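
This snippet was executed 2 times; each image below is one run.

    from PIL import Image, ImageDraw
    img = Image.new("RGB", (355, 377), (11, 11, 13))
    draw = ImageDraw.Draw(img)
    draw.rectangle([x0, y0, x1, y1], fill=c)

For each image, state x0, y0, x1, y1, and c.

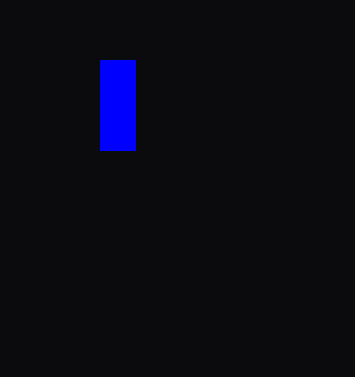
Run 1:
x0 = 100; y0 = 60; x1 = 135; y1 = 150; c = 'blue'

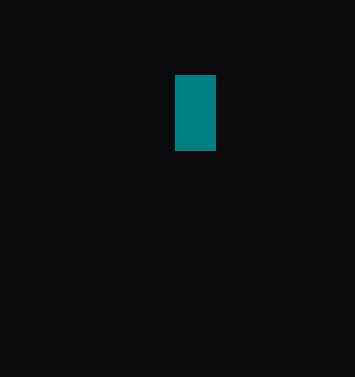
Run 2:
x0 = 175
y0 = 75
x1 = 215
y1 = 150
c = 'teal'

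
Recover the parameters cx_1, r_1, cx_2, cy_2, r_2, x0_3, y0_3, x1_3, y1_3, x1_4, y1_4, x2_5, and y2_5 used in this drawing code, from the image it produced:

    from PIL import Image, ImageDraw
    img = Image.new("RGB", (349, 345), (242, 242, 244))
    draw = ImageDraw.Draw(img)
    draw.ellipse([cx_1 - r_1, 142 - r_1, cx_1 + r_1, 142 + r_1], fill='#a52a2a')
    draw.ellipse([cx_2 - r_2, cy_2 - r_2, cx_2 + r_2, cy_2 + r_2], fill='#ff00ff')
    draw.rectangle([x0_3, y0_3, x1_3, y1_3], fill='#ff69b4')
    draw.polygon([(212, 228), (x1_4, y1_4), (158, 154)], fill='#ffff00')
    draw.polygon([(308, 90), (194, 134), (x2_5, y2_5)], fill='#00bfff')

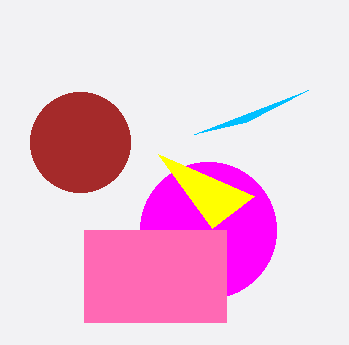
cx_1 = 80; r_1 = 50; cx_2 = 208; cy_2 = 230; r_2 = 68; x0_3 = 84; y0_3 = 230; x1_3 = 226; y1_3 = 322; x1_4 = 254; y1_4 = 196; x2_5 = 246; y2_5 = 122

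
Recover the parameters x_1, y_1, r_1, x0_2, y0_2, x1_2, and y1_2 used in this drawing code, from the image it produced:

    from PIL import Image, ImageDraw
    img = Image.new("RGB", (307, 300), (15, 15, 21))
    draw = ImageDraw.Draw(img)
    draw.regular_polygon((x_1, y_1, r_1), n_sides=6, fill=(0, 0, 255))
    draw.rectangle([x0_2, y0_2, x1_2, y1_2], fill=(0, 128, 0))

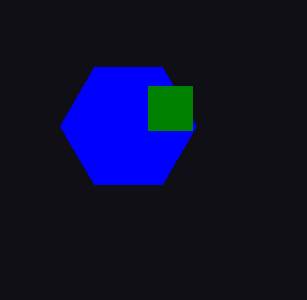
x_1 = 128, y_1 = 126, r_1 = 68, x0_2 = 148, y0_2 = 86, x1_2 = 192, y1_2 = 130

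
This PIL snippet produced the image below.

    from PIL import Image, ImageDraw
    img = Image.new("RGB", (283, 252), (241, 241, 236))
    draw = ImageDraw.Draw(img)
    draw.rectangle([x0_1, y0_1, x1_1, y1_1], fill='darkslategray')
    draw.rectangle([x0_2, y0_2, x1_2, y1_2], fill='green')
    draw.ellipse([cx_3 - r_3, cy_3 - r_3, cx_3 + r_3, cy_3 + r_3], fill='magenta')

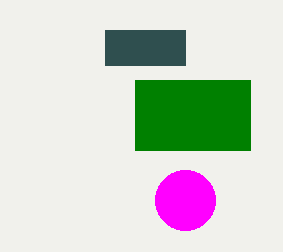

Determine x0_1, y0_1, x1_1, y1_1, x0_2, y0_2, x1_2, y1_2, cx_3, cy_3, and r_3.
x0_1 = 105
y0_1 = 30
x1_1 = 185
y1_1 = 65
x0_2 = 135
y0_2 = 80
x1_2 = 250
y1_2 = 150
cx_3 = 185
cy_3 = 200
r_3 = 30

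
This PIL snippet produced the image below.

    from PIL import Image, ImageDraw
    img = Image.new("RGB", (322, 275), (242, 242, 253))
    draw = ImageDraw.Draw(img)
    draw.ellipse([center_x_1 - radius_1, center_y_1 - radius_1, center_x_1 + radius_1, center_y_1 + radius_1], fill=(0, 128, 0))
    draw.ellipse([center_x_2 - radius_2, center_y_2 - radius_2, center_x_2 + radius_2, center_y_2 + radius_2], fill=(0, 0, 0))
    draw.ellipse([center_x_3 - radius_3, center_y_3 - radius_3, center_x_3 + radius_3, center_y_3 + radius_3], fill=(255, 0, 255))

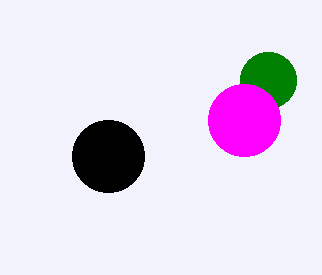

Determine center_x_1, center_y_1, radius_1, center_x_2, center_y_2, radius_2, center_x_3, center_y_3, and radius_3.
center_x_1 = 268
center_y_1 = 80
radius_1 = 28
center_x_2 = 108
center_y_2 = 156
radius_2 = 36
center_x_3 = 244
center_y_3 = 120
radius_3 = 36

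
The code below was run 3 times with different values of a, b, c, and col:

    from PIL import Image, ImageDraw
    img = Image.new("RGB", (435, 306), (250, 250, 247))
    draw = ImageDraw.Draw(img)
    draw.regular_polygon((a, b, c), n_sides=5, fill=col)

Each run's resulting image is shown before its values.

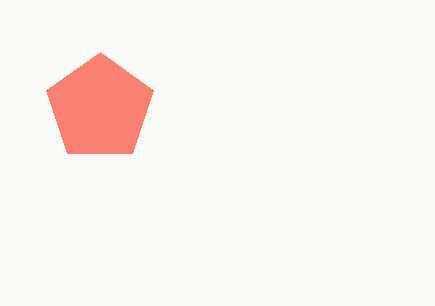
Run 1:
a = 100, b = 108, c = 56, col = 'salmon'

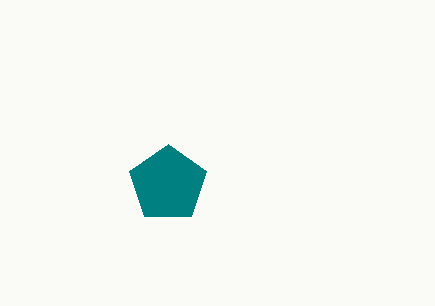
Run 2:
a = 168; b = 184; c = 40; col = 'teal'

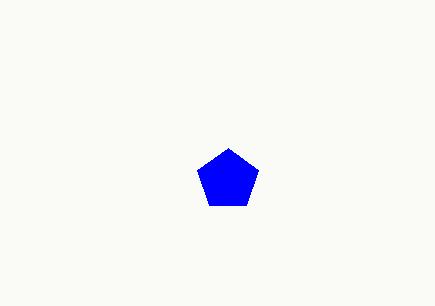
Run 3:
a = 228; b = 180; c = 32; col = 'blue'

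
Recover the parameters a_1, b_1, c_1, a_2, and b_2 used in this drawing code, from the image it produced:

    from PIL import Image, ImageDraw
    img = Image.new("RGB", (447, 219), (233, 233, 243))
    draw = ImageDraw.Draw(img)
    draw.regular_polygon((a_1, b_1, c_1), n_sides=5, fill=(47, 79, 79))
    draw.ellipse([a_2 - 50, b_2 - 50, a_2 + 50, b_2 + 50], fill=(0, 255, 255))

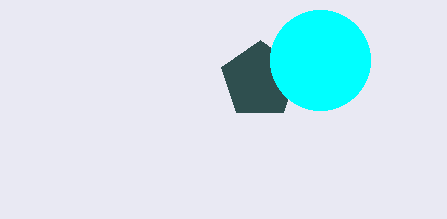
a_1 = 260; b_1 = 80; c_1 = 40; a_2 = 320; b_2 = 60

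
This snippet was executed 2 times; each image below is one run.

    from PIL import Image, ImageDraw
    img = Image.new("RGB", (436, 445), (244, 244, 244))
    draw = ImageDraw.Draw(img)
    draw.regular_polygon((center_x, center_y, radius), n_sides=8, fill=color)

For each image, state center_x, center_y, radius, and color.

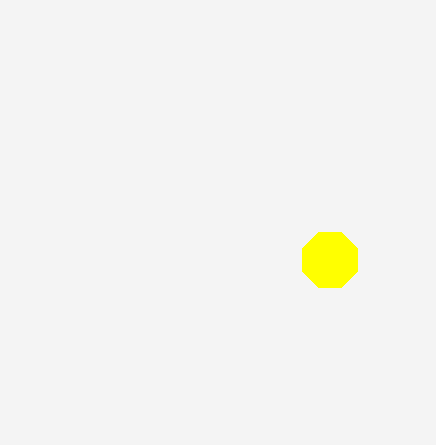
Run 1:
center_x = 330
center_y = 260
radius = 30
color = 'yellow'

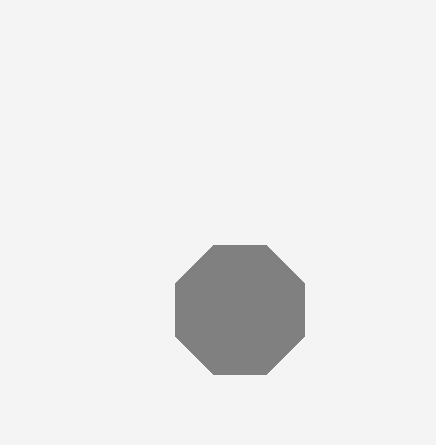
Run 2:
center_x = 240
center_y = 310
radius = 70
color = 'gray'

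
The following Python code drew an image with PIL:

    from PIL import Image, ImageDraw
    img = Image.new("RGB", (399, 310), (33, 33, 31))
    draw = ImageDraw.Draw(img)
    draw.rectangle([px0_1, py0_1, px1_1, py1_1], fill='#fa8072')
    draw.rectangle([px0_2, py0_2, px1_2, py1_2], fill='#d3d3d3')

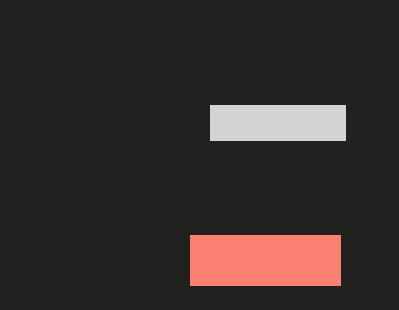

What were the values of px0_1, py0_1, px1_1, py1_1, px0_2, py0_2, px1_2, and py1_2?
px0_1 = 190, py0_1 = 235, px1_1 = 340, py1_1 = 285, px0_2 = 210, py0_2 = 105, px1_2 = 345, py1_2 = 140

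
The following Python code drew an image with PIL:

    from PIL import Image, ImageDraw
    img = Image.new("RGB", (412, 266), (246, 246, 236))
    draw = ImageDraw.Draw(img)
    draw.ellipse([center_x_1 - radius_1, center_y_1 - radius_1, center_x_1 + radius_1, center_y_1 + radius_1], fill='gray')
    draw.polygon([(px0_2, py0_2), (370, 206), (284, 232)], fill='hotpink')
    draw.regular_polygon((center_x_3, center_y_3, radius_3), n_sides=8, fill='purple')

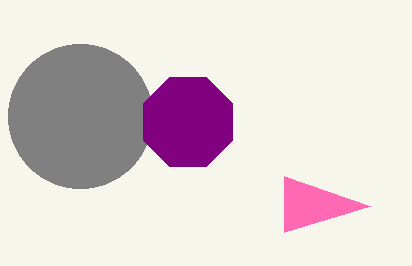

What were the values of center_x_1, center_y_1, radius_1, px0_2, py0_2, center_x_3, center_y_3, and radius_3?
center_x_1 = 80
center_y_1 = 116
radius_1 = 72
px0_2 = 284
py0_2 = 176
center_x_3 = 188
center_y_3 = 122
radius_3 = 48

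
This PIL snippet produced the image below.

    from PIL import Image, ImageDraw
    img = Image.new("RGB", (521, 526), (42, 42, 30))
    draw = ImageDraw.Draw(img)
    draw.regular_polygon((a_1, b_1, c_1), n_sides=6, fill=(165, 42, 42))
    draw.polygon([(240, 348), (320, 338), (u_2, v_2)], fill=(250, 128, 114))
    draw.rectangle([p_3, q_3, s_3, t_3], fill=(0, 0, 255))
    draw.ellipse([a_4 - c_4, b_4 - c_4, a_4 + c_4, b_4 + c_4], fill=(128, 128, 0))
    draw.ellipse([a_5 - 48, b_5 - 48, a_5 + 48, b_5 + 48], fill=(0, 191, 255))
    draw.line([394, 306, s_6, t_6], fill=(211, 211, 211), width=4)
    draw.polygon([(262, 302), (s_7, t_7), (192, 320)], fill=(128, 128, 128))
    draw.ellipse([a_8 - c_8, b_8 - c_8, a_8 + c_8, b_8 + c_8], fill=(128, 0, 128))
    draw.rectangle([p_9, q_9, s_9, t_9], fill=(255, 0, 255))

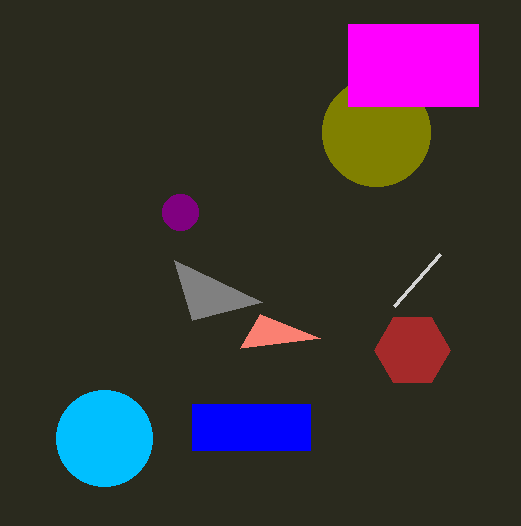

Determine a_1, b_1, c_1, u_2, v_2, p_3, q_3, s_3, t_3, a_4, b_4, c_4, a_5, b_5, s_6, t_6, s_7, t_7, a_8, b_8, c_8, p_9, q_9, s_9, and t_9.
a_1 = 412; b_1 = 350; c_1 = 38; u_2 = 260; v_2 = 314; p_3 = 192; q_3 = 404; s_3 = 310; t_3 = 450; a_4 = 376; b_4 = 132; c_4 = 54; a_5 = 104; b_5 = 438; s_6 = 440; t_6 = 254; s_7 = 174; t_7 = 260; a_8 = 180; b_8 = 212; c_8 = 18; p_9 = 348; q_9 = 24; s_9 = 478; t_9 = 106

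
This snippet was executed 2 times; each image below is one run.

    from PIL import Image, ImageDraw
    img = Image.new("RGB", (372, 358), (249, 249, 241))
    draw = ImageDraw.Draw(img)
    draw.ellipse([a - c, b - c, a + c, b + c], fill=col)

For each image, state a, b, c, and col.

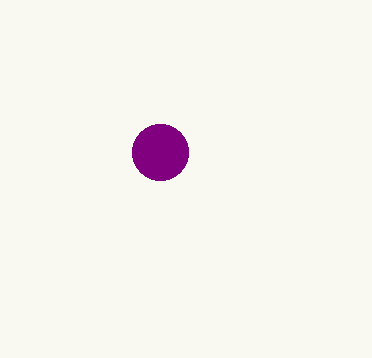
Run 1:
a = 160
b = 152
c = 28
col = 'purple'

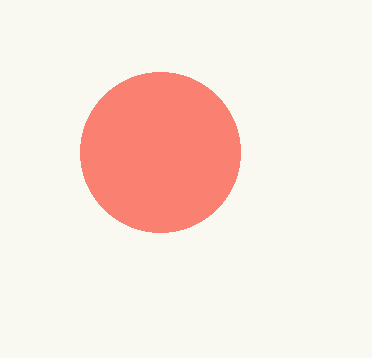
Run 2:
a = 160
b = 152
c = 80
col = 'salmon'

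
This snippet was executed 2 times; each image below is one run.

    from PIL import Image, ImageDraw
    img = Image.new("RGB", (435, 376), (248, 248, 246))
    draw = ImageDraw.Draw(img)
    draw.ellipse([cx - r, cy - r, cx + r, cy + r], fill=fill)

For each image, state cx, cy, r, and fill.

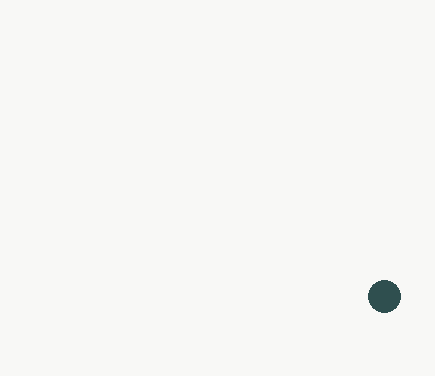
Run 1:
cx = 384; cy = 296; r = 16; fill = 'darkslategray'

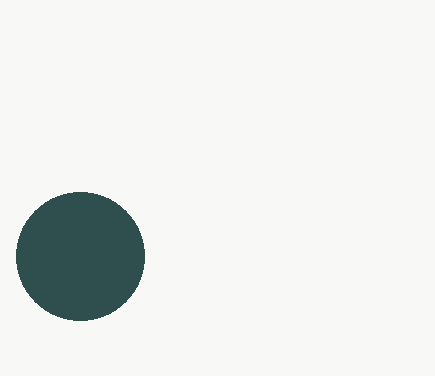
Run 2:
cx = 80, cy = 256, r = 64, fill = 'darkslategray'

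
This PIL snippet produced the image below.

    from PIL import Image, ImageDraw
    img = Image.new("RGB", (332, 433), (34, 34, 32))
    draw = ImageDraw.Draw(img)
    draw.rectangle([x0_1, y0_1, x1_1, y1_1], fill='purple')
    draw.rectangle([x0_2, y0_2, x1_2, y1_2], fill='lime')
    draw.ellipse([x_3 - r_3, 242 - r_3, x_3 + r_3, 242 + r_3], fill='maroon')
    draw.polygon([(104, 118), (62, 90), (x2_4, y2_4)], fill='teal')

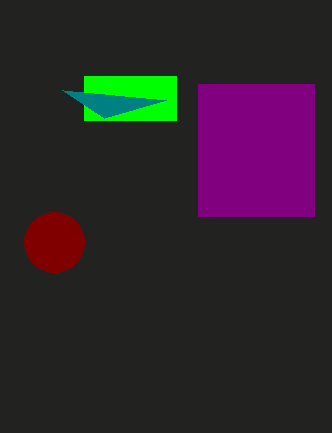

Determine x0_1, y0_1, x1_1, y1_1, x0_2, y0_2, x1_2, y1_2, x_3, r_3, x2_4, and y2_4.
x0_1 = 198
y0_1 = 84
x1_1 = 314
y1_1 = 216
x0_2 = 84
y0_2 = 76
x1_2 = 176
y1_2 = 120
x_3 = 54
r_3 = 30
x2_4 = 166
y2_4 = 100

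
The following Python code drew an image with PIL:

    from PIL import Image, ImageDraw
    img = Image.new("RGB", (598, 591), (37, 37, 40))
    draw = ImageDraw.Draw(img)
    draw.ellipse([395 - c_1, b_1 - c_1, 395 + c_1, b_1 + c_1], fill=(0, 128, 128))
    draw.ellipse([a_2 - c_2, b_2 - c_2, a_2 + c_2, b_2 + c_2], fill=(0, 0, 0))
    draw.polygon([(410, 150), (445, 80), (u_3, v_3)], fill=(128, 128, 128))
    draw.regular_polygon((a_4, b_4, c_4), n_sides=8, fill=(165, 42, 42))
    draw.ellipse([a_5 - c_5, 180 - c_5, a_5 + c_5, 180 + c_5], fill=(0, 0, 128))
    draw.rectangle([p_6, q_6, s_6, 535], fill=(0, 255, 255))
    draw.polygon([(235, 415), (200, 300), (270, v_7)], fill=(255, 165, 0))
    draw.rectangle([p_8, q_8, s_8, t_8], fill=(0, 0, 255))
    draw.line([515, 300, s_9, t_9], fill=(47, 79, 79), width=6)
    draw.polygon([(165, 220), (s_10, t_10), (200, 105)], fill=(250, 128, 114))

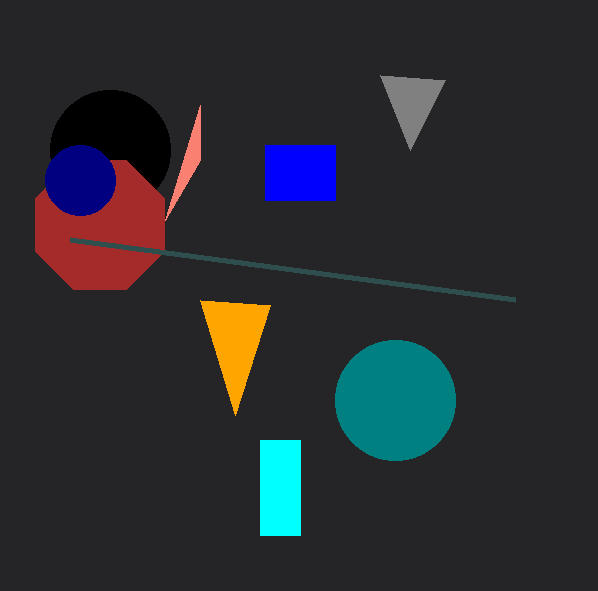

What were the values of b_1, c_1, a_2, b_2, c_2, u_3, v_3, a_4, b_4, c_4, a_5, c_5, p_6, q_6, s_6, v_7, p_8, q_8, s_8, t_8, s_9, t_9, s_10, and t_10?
b_1 = 400, c_1 = 60, a_2 = 110, b_2 = 150, c_2 = 60, u_3 = 380, v_3 = 75, a_4 = 100, b_4 = 225, c_4 = 70, a_5 = 80, c_5 = 35, p_6 = 260, q_6 = 440, s_6 = 300, v_7 = 305, p_8 = 265, q_8 = 145, s_8 = 335, t_8 = 200, s_9 = 70, t_9 = 240, s_10 = 200, t_10 = 160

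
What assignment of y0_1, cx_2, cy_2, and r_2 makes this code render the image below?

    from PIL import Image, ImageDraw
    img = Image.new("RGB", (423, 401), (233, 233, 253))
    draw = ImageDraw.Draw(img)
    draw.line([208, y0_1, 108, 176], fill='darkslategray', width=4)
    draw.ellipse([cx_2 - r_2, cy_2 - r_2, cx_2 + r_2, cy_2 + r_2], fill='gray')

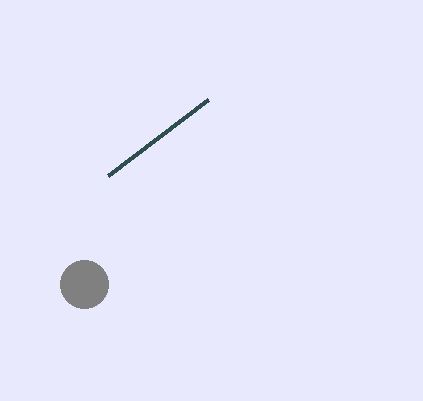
y0_1 = 100; cx_2 = 84; cy_2 = 284; r_2 = 24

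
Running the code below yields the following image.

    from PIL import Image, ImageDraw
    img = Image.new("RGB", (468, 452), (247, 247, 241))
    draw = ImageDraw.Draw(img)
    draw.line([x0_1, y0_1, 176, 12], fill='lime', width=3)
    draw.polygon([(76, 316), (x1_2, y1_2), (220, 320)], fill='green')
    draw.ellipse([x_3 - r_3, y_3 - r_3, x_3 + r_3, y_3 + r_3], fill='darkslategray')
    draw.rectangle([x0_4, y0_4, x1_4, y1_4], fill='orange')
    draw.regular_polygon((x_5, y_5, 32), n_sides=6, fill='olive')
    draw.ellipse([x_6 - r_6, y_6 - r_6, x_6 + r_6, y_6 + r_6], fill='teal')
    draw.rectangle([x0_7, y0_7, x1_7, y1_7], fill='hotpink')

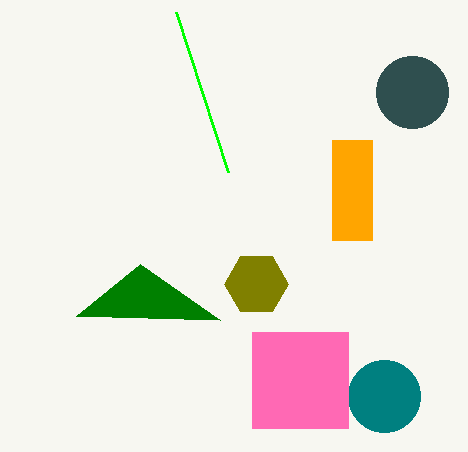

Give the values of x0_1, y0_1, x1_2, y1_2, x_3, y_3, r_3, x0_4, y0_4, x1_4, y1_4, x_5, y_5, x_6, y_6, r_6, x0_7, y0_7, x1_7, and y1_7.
x0_1 = 228; y0_1 = 172; x1_2 = 140; y1_2 = 264; x_3 = 412; y_3 = 92; r_3 = 36; x0_4 = 332; y0_4 = 140; x1_4 = 372; y1_4 = 240; x_5 = 256; y_5 = 284; x_6 = 384; y_6 = 396; r_6 = 36; x0_7 = 252; y0_7 = 332; x1_7 = 348; y1_7 = 428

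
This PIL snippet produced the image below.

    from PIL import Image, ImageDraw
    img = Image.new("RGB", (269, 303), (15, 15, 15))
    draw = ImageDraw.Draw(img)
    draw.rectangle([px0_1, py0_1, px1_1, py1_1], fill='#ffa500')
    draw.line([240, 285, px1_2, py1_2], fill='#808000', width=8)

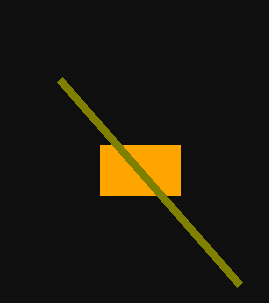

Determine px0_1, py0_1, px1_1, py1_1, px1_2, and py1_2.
px0_1 = 100; py0_1 = 145; px1_1 = 180; py1_1 = 195; px1_2 = 60; py1_2 = 80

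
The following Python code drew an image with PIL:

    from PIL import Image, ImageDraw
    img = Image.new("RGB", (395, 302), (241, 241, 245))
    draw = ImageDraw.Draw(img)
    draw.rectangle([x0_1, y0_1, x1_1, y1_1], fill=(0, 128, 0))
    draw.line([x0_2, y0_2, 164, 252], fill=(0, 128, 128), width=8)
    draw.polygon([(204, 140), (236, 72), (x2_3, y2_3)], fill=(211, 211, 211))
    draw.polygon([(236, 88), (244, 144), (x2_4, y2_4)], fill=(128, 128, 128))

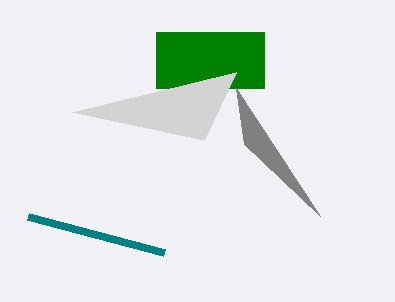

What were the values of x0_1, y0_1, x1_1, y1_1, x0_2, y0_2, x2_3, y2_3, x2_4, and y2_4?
x0_1 = 156; y0_1 = 32; x1_1 = 264; y1_1 = 88; x0_2 = 28; y0_2 = 216; x2_3 = 72; y2_3 = 112; x2_4 = 320; y2_4 = 216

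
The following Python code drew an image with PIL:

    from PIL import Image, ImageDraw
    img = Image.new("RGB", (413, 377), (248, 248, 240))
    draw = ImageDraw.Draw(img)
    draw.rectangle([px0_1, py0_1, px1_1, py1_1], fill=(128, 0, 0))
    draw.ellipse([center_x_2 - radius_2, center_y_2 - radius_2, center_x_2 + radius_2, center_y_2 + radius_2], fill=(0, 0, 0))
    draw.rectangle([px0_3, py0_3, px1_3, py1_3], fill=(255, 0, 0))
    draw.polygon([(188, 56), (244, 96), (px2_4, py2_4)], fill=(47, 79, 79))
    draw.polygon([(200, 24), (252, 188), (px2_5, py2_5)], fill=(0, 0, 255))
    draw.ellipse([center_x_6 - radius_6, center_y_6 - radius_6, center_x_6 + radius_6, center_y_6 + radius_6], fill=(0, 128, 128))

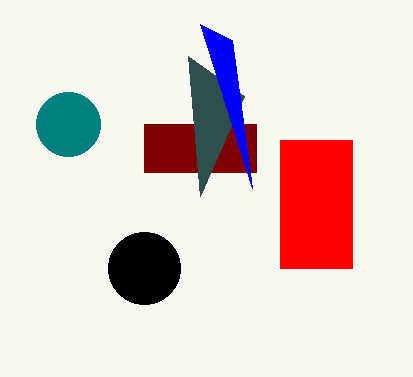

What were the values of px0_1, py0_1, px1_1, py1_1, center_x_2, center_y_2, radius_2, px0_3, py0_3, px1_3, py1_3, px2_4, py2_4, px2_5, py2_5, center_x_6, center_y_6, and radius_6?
px0_1 = 144; py0_1 = 124; px1_1 = 256; py1_1 = 172; center_x_2 = 144; center_y_2 = 268; radius_2 = 36; px0_3 = 280; py0_3 = 140; px1_3 = 352; py1_3 = 268; px2_4 = 200; py2_4 = 196; px2_5 = 232; py2_5 = 40; center_x_6 = 68; center_y_6 = 124; radius_6 = 32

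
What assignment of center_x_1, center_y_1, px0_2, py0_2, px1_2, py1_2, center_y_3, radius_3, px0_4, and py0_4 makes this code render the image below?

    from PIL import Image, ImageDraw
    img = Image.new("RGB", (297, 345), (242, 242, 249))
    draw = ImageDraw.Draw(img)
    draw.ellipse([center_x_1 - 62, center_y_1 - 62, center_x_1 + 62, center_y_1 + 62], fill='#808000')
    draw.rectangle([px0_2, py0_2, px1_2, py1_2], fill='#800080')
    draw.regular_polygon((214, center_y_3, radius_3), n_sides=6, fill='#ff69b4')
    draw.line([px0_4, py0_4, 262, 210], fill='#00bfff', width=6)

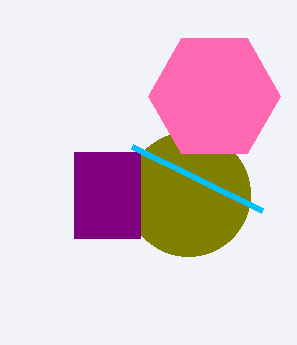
center_x_1 = 188
center_y_1 = 194
px0_2 = 74
py0_2 = 152
px1_2 = 140
py1_2 = 238
center_y_3 = 96
radius_3 = 66
px0_4 = 132
py0_4 = 146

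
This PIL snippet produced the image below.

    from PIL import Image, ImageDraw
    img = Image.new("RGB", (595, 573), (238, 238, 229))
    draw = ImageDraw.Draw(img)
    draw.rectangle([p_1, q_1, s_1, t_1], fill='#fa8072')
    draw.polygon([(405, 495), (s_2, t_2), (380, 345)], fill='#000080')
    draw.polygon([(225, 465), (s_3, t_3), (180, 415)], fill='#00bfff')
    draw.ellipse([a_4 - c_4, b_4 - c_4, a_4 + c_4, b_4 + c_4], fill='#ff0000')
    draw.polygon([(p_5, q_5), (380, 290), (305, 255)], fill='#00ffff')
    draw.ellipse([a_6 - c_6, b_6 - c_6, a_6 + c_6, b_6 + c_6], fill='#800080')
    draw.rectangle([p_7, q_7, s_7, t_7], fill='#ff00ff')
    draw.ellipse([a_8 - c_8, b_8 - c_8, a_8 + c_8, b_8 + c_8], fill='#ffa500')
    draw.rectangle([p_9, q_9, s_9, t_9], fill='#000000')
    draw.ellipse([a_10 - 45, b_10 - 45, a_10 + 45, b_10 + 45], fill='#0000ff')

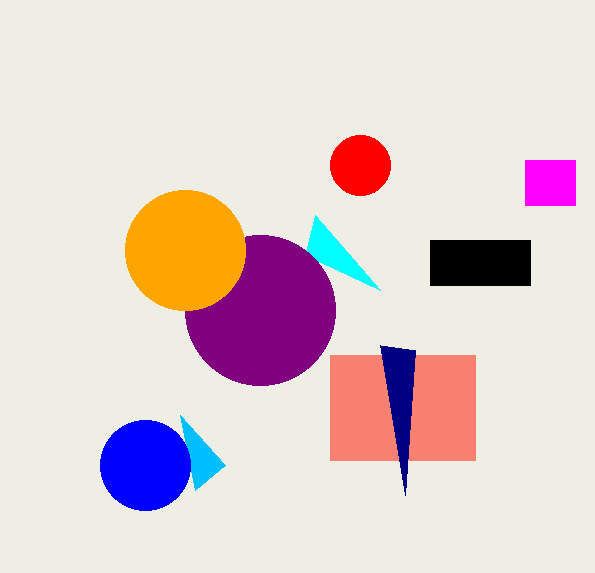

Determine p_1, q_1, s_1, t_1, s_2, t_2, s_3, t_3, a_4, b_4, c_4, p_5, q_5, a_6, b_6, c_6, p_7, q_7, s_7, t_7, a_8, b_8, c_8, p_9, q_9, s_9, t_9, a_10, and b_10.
p_1 = 330, q_1 = 355, s_1 = 475, t_1 = 460, s_2 = 415, t_2 = 350, s_3 = 195, t_3 = 490, a_4 = 360, b_4 = 165, c_4 = 30, p_5 = 315, q_5 = 215, a_6 = 260, b_6 = 310, c_6 = 75, p_7 = 525, q_7 = 160, s_7 = 575, t_7 = 205, a_8 = 185, b_8 = 250, c_8 = 60, p_9 = 430, q_9 = 240, s_9 = 530, t_9 = 285, a_10 = 145, b_10 = 465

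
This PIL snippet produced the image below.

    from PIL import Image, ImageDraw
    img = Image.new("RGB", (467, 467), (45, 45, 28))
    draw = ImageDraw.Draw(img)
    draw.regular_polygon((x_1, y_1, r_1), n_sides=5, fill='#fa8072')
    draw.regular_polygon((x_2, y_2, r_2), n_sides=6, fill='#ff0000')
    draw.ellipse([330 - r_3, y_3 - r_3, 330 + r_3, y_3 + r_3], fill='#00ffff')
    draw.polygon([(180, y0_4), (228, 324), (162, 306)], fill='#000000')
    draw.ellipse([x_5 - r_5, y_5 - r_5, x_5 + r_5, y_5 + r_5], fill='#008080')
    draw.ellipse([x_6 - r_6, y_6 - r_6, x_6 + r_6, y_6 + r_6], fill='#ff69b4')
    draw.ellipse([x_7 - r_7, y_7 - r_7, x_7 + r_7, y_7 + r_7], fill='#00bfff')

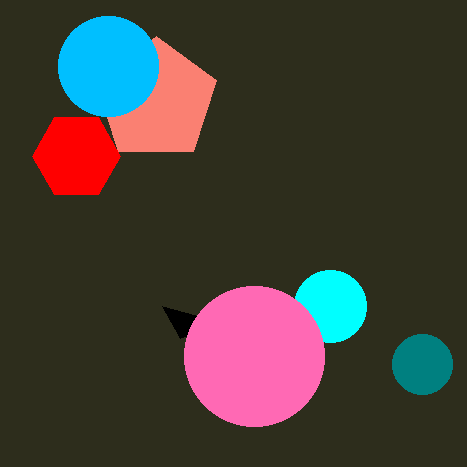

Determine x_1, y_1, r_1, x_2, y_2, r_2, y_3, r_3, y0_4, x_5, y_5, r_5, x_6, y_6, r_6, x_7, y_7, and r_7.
x_1 = 156
y_1 = 100
r_1 = 64
x_2 = 76
y_2 = 156
r_2 = 44
y_3 = 306
r_3 = 36
y0_4 = 338
x_5 = 422
y_5 = 364
r_5 = 30
x_6 = 254
y_6 = 356
r_6 = 70
x_7 = 108
y_7 = 66
r_7 = 50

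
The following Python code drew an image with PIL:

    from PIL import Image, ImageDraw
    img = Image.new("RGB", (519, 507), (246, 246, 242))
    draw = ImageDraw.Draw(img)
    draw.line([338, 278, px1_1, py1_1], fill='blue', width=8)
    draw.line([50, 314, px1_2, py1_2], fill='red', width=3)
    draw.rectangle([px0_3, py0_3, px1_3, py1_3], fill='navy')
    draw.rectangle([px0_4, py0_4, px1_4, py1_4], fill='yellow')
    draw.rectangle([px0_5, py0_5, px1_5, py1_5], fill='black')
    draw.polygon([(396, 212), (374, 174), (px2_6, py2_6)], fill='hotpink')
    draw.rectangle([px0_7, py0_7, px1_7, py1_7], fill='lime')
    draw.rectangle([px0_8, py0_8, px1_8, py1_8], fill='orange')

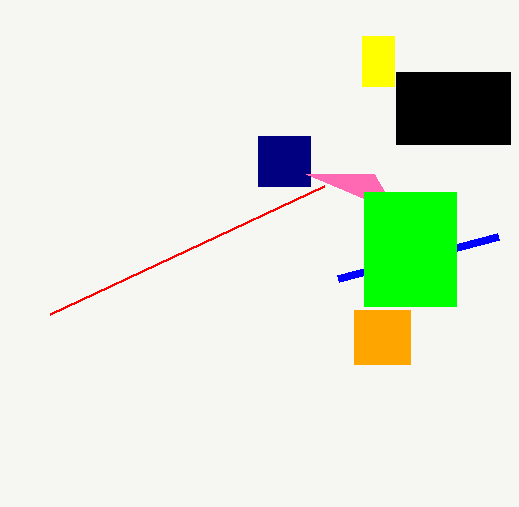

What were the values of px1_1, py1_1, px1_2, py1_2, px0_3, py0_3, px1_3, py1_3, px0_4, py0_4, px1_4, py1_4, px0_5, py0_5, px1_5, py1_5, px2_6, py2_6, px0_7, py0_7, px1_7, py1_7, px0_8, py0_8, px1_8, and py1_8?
px1_1 = 498
py1_1 = 236
px1_2 = 324
py1_2 = 186
px0_3 = 258
py0_3 = 136
px1_3 = 310
py1_3 = 186
px0_4 = 362
py0_4 = 36
px1_4 = 394
py1_4 = 86
px0_5 = 396
py0_5 = 72
px1_5 = 510
py1_5 = 144
px2_6 = 306
py2_6 = 174
px0_7 = 364
py0_7 = 192
px1_7 = 456
py1_7 = 306
px0_8 = 354
py0_8 = 310
px1_8 = 410
py1_8 = 364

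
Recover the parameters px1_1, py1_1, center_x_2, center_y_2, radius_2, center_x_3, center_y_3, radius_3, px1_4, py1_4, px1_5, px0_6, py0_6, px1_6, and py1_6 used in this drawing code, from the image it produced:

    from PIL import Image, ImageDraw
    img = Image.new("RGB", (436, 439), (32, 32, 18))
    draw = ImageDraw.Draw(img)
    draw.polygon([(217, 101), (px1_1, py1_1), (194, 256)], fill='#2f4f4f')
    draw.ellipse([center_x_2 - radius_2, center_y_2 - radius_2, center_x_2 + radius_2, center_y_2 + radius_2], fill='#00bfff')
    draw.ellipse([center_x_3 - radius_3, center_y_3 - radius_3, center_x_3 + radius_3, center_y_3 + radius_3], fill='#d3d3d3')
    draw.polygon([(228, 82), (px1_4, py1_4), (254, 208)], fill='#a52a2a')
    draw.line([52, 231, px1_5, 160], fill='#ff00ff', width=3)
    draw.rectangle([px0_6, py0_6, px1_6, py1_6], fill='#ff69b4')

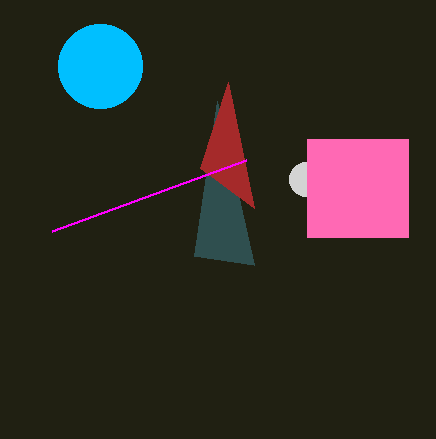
px1_1 = 254; py1_1 = 265; center_x_2 = 100; center_y_2 = 66; radius_2 = 42; center_x_3 = 306; center_y_3 = 179; radius_3 = 17; px1_4 = 200; py1_4 = 168; px1_5 = 246; px0_6 = 307; py0_6 = 139; px1_6 = 408; py1_6 = 237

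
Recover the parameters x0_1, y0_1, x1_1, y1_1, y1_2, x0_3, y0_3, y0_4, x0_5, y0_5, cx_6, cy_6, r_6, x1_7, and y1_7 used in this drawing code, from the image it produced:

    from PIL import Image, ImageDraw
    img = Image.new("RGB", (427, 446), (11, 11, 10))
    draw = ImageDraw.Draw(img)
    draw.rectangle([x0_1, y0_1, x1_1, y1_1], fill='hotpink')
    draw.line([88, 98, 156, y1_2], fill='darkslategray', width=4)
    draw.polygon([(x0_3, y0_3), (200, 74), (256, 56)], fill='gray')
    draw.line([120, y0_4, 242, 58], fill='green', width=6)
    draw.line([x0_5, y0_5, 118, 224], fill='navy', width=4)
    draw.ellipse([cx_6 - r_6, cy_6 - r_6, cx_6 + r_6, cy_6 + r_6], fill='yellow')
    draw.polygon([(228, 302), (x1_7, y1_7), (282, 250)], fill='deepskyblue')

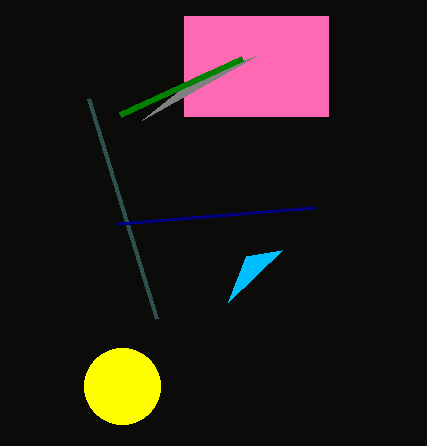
x0_1 = 184
y0_1 = 16
x1_1 = 328
y1_1 = 116
y1_2 = 318
x0_3 = 142
y0_3 = 120
y0_4 = 114
x0_5 = 314
y0_5 = 208
cx_6 = 122
cy_6 = 386
r_6 = 38
x1_7 = 246
y1_7 = 256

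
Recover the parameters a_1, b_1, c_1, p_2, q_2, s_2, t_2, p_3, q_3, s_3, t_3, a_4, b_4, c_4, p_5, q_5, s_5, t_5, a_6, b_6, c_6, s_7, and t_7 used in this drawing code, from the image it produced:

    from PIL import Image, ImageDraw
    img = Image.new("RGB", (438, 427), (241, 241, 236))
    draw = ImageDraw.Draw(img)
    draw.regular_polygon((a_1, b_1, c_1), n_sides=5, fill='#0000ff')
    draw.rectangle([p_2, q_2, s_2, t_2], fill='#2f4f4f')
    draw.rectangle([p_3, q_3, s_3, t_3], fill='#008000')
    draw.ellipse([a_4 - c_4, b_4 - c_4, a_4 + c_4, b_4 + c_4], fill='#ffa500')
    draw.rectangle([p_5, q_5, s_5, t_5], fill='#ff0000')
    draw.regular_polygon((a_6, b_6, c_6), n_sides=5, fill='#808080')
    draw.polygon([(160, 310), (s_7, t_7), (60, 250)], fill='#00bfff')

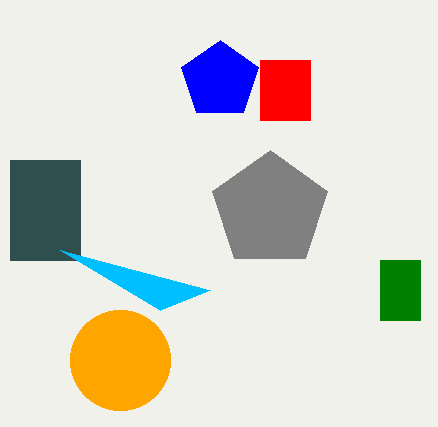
a_1 = 220, b_1 = 80, c_1 = 40, p_2 = 10, q_2 = 160, s_2 = 80, t_2 = 260, p_3 = 380, q_3 = 260, s_3 = 420, t_3 = 320, a_4 = 120, b_4 = 360, c_4 = 50, p_5 = 260, q_5 = 60, s_5 = 310, t_5 = 120, a_6 = 270, b_6 = 210, c_6 = 60, s_7 = 210, t_7 = 290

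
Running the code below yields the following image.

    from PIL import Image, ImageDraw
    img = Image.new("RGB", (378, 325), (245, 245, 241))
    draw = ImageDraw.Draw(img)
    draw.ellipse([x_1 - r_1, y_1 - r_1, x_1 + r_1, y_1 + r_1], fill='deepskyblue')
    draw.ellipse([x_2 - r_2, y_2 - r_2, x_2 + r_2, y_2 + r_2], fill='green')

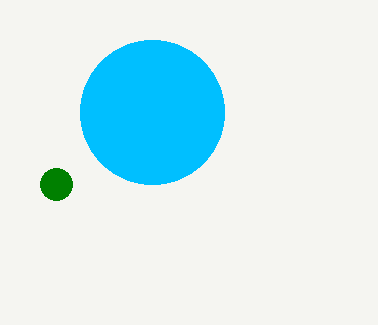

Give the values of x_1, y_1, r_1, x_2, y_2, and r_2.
x_1 = 152, y_1 = 112, r_1 = 72, x_2 = 56, y_2 = 184, r_2 = 16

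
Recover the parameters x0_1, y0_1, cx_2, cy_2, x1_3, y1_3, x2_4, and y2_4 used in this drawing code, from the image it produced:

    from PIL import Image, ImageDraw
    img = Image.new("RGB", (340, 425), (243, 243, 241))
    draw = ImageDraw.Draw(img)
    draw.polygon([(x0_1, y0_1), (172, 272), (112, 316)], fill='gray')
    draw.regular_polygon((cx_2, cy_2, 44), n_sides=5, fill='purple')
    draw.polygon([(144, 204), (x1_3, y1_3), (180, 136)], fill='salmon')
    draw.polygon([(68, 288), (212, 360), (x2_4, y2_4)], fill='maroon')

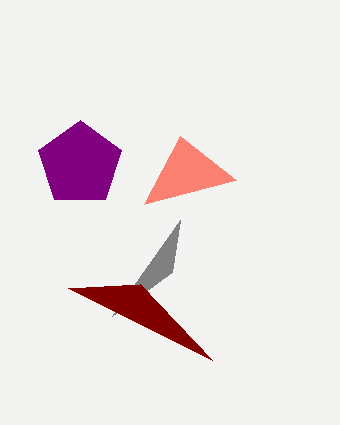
x0_1 = 180
y0_1 = 220
cx_2 = 80
cy_2 = 164
x1_3 = 236
y1_3 = 180
x2_4 = 140
y2_4 = 284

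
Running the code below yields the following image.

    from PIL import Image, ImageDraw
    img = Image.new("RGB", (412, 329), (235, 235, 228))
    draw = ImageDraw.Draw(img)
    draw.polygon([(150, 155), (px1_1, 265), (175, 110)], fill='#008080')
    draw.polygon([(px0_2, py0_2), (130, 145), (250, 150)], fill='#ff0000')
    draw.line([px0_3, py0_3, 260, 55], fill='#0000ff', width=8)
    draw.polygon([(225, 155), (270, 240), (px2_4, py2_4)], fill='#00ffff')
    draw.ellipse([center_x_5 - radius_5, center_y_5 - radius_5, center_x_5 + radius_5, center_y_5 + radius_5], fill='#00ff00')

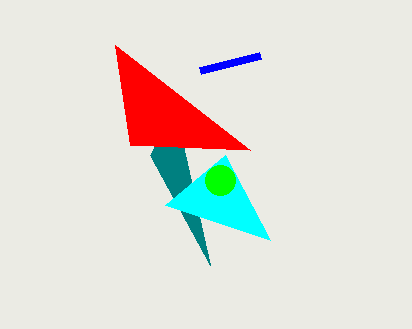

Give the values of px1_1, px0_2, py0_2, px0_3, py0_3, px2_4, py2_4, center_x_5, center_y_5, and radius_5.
px1_1 = 210; px0_2 = 115; py0_2 = 45; px0_3 = 200; py0_3 = 70; px2_4 = 165; py2_4 = 205; center_x_5 = 220; center_y_5 = 180; radius_5 = 15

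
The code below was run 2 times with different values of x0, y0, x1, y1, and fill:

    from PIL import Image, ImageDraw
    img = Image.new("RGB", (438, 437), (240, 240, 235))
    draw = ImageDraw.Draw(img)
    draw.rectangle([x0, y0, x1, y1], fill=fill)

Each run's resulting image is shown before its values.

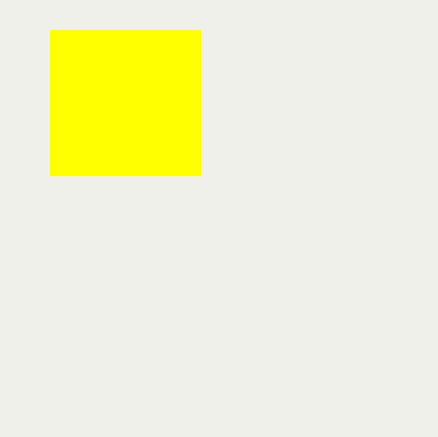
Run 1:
x0 = 50
y0 = 30
x1 = 200
y1 = 175
fill = 'yellow'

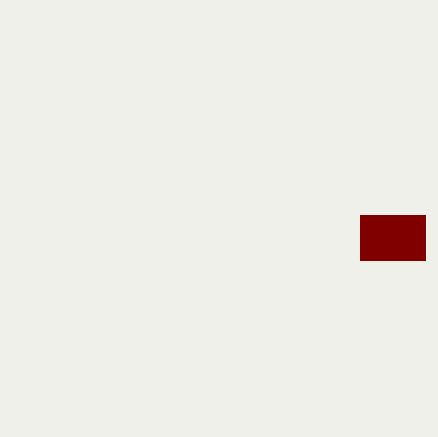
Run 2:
x0 = 360; y0 = 215; x1 = 425; y1 = 260; fill = 'maroon'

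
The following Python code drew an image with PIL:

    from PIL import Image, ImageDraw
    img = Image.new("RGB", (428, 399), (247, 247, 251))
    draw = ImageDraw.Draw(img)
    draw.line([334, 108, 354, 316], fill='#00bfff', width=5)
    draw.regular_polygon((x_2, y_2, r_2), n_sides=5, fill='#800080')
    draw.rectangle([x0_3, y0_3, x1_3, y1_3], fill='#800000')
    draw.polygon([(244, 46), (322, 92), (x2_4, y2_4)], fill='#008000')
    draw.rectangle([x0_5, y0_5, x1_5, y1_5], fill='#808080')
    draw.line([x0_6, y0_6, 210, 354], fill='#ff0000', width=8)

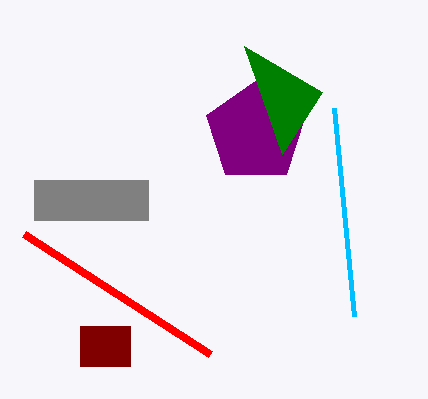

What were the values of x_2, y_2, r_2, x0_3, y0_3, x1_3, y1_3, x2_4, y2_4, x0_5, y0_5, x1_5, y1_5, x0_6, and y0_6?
x_2 = 256
y_2 = 132
r_2 = 52
x0_3 = 80
y0_3 = 326
x1_3 = 130
y1_3 = 366
x2_4 = 282
y2_4 = 154
x0_5 = 34
y0_5 = 180
x1_5 = 148
y1_5 = 220
x0_6 = 24
y0_6 = 234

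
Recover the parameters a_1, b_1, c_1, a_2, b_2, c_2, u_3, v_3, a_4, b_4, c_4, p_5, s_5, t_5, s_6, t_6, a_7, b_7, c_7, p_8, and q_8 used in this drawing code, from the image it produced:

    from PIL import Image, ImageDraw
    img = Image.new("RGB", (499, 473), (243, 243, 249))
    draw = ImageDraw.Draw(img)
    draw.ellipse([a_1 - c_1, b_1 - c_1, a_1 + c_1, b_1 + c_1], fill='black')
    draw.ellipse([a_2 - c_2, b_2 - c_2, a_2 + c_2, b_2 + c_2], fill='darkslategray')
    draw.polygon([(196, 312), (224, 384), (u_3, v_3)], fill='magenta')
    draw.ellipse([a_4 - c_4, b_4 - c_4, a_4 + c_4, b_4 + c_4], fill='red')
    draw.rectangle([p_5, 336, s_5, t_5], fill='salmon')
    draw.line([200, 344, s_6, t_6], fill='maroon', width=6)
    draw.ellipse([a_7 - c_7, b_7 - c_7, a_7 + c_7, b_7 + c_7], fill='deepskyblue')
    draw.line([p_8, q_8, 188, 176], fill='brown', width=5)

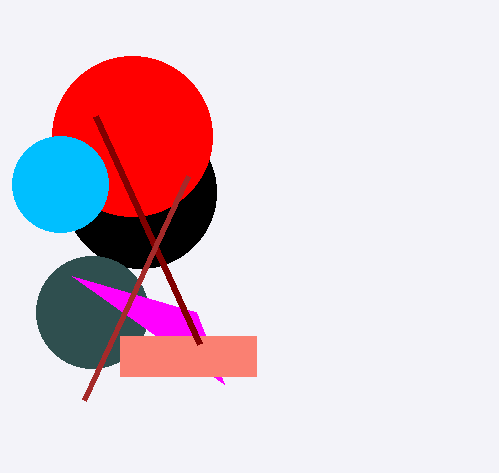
a_1 = 140
b_1 = 192
c_1 = 76
a_2 = 92
b_2 = 312
c_2 = 56
u_3 = 72
v_3 = 276
a_4 = 132
b_4 = 136
c_4 = 80
p_5 = 120
s_5 = 256
t_5 = 376
s_6 = 96
t_6 = 116
a_7 = 60
b_7 = 184
c_7 = 48
p_8 = 84
q_8 = 400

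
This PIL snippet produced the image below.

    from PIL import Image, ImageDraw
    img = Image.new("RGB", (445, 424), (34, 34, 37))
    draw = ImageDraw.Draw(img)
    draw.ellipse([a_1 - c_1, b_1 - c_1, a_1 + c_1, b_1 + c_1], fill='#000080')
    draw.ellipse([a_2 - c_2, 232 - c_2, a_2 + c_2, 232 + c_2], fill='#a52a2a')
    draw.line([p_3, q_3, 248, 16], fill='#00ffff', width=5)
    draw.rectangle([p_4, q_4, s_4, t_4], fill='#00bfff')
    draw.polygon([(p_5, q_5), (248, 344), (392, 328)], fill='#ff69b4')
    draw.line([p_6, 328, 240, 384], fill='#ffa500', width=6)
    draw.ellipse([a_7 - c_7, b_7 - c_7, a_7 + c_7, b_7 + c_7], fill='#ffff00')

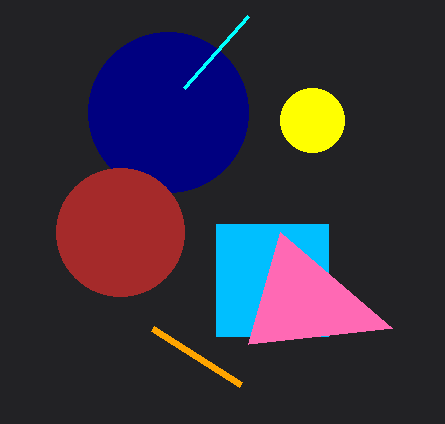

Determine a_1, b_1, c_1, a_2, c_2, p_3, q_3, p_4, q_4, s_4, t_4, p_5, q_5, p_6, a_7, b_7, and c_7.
a_1 = 168; b_1 = 112; c_1 = 80; a_2 = 120; c_2 = 64; p_3 = 184; q_3 = 88; p_4 = 216; q_4 = 224; s_4 = 328; t_4 = 336; p_5 = 280; q_5 = 232; p_6 = 152; a_7 = 312; b_7 = 120; c_7 = 32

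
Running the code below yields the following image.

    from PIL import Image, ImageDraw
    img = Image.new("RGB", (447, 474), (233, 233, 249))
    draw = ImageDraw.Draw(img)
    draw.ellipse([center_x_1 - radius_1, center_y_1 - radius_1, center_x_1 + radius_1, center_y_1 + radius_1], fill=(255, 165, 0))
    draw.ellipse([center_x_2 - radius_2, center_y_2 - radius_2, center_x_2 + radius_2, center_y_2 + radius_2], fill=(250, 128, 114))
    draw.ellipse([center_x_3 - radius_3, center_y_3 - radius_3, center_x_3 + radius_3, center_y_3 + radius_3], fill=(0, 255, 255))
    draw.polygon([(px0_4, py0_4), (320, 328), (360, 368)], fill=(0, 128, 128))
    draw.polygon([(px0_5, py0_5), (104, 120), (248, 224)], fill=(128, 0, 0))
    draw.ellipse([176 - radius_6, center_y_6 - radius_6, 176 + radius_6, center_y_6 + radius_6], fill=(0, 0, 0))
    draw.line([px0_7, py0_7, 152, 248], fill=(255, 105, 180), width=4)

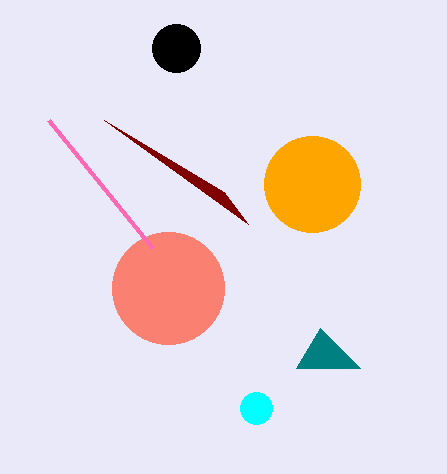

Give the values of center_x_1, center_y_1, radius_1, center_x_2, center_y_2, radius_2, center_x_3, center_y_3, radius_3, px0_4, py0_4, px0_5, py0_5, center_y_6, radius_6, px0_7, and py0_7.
center_x_1 = 312, center_y_1 = 184, radius_1 = 48, center_x_2 = 168, center_y_2 = 288, radius_2 = 56, center_x_3 = 256, center_y_3 = 408, radius_3 = 16, px0_4 = 296, py0_4 = 368, px0_5 = 224, py0_5 = 192, center_y_6 = 48, radius_6 = 24, px0_7 = 48, py0_7 = 120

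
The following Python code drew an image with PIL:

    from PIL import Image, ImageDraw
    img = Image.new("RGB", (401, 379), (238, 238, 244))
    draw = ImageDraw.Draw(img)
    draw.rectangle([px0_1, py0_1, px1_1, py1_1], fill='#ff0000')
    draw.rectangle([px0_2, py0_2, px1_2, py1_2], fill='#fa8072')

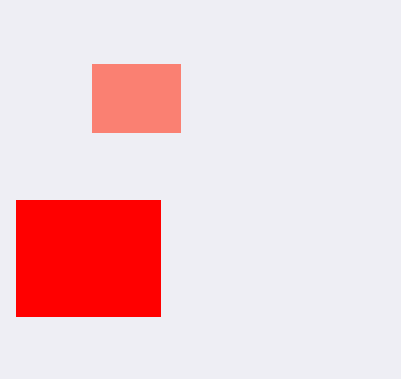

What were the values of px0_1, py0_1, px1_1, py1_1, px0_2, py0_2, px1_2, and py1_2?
px0_1 = 16, py0_1 = 200, px1_1 = 160, py1_1 = 316, px0_2 = 92, py0_2 = 64, px1_2 = 180, py1_2 = 132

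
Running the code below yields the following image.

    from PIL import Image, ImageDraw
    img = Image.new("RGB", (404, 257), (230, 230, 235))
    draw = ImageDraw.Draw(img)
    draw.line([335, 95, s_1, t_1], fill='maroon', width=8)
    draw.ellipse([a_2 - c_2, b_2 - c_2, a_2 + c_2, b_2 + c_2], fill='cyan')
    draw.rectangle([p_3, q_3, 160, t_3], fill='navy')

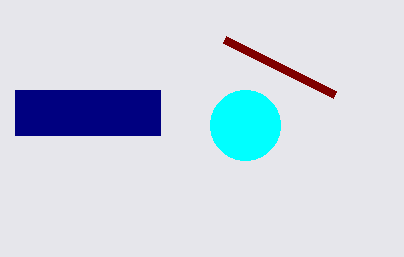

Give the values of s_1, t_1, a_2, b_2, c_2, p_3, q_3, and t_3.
s_1 = 225; t_1 = 40; a_2 = 245; b_2 = 125; c_2 = 35; p_3 = 15; q_3 = 90; t_3 = 135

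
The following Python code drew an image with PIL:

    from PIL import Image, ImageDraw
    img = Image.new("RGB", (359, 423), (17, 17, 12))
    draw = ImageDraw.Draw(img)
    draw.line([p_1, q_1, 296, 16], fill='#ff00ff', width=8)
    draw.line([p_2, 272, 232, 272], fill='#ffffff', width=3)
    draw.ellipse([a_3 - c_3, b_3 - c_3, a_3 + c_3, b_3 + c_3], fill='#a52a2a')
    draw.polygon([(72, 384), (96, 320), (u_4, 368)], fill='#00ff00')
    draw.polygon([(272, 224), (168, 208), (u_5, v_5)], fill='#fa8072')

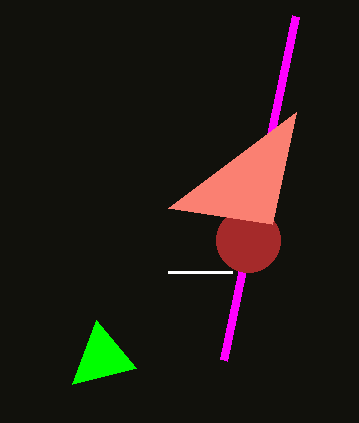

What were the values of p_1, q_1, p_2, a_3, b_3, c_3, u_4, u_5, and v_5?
p_1 = 224, q_1 = 360, p_2 = 168, a_3 = 248, b_3 = 240, c_3 = 32, u_4 = 136, u_5 = 296, v_5 = 112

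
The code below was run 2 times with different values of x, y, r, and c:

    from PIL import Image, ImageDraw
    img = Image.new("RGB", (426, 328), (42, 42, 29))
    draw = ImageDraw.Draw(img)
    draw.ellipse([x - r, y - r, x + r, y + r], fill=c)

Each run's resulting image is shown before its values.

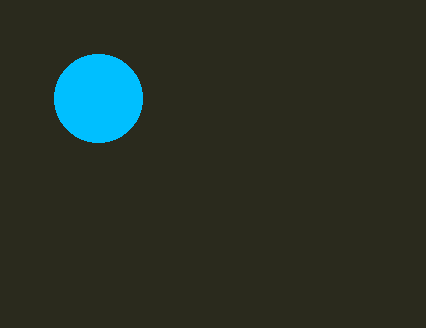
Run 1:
x = 98
y = 98
r = 44
c = 'deepskyblue'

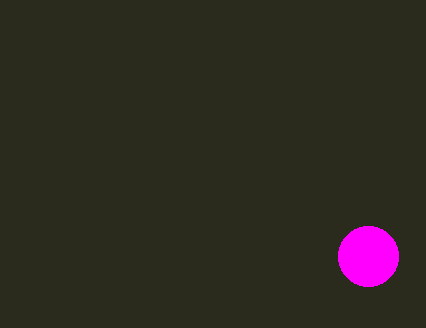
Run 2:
x = 368, y = 256, r = 30, c = 'magenta'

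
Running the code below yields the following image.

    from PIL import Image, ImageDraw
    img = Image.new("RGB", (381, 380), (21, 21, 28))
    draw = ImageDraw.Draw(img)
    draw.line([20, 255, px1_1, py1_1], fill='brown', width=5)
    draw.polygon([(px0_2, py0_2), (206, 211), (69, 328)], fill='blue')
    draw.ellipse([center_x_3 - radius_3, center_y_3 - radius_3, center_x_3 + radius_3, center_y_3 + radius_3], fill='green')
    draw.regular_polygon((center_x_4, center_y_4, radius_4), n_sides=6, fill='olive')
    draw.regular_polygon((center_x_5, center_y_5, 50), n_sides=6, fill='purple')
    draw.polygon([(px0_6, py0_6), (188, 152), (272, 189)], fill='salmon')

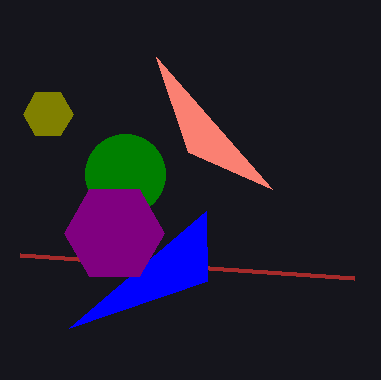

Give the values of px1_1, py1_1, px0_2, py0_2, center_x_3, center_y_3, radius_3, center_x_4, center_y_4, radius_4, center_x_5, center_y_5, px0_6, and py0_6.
px1_1 = 354
py1_1 = 278
px0_2 = 207
py0_2 = 281
center_x_3 = 125
center_y_3 = 174
radius_3 = 40
center_x_4 = 48
center_y_4 = 114
radius_4 = 25
center_x_5 = 114
center_y_5 = 233
px0_6 = 156
py0_6 = 57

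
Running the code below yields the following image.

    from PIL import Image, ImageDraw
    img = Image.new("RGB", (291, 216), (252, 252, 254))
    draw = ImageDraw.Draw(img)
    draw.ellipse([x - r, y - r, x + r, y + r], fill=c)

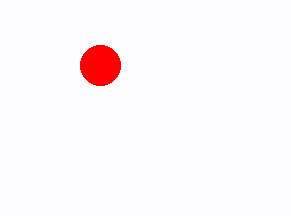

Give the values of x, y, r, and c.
x = 100
y = 65
r = 20
c = 'red'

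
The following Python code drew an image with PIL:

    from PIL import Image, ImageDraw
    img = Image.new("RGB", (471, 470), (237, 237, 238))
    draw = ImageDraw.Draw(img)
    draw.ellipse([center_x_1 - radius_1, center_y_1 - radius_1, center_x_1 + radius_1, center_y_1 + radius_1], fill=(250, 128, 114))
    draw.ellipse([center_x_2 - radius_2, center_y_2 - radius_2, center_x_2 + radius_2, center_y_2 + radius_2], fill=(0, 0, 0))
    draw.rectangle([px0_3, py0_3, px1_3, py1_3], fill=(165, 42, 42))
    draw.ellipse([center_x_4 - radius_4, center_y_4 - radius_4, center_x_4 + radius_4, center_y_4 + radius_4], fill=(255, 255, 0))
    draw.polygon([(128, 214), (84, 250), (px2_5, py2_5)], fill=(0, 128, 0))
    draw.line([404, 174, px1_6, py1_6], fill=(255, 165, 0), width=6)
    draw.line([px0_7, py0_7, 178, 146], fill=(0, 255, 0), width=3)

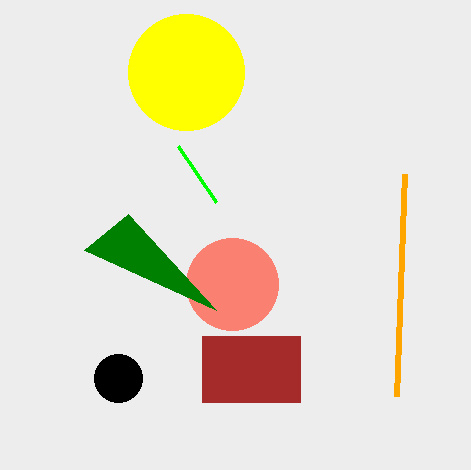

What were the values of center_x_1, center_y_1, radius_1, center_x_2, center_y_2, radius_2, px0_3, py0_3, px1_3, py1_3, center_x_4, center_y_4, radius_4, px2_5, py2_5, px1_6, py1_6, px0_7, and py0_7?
center_x_1 = 232
center_y_1 = 284
radius_1 = 46
center_x_2 = 118
center_y_2 = 378
radius_2 = 24
px0_3 = 202
py0_3 = 336
px1_3 = 300
py1_3 = 402
center_x_4 = 186
center_y_4 = 72
radius_4 = 58
px2_5 = 216
py2_5 = 310
px1_6 = 396
py1_6 = 396
px0_7 = 216
py0_7 = 202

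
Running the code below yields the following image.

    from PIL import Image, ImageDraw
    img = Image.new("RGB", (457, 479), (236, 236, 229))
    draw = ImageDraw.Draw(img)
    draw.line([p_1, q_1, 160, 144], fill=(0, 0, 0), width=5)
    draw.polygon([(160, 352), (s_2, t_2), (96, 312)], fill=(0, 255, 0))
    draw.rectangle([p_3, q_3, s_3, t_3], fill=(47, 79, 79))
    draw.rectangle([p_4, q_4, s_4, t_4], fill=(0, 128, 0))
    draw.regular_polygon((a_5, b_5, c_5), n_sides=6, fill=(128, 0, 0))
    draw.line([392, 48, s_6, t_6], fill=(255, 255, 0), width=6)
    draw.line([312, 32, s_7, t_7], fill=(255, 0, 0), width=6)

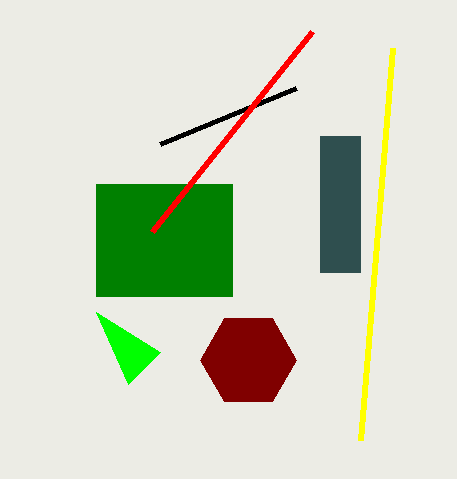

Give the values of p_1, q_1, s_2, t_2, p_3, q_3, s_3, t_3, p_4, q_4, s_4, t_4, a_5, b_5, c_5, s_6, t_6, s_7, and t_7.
p_1 = 296
q_1 = 88
s_2 = 128
t_2 = 384
p_3 = 320
q_3 = 136
s_3 = 360
t_3 = 272
p_4 = 96
q_4 = 184
s_4 = 232
t_4 = 296
a_5 = 248
b_5 = 360
c_5 = 48
s_6 = 360
t_6 = 440
s_7 = 152
t_7 = 232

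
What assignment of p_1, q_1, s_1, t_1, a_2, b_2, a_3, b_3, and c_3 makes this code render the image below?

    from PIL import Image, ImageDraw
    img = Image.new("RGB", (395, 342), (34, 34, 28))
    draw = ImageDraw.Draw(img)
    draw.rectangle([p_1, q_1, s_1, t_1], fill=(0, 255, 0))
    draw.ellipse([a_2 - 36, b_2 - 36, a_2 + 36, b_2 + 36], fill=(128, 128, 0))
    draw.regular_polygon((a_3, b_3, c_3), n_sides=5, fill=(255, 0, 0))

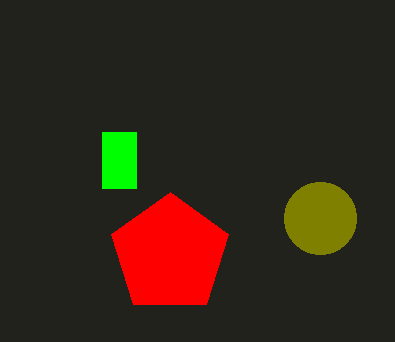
p_1 = 102; q_1 = 132; s_1 = 136; t_1 = 188; a_2 = 320; b_2 = 218; a_3 = 170; b_3 = 254; c_3 = 62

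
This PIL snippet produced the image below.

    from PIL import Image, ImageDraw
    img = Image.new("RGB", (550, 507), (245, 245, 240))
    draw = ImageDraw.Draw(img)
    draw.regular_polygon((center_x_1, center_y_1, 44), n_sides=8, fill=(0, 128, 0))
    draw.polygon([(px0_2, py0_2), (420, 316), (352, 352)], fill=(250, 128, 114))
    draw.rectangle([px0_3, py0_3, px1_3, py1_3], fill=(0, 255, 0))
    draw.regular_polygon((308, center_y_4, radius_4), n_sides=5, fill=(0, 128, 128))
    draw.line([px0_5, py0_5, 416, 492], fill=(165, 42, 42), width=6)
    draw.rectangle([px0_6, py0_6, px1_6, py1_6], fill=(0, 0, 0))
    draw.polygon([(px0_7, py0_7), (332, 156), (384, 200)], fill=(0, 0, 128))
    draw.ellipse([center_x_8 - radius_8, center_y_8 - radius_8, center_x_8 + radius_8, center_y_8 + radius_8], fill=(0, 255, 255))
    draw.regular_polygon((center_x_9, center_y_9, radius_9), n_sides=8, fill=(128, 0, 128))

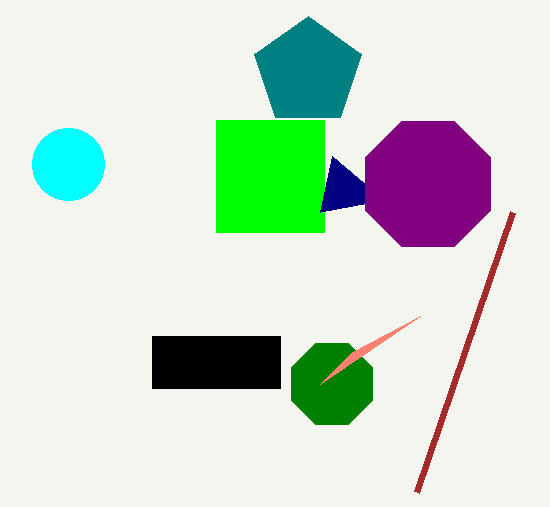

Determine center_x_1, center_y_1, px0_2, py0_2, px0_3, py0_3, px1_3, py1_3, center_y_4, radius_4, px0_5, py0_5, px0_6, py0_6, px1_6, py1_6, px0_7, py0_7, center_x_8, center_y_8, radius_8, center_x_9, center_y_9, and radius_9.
center_x_1 = 332; center_y_1 = 384; px0_2 = 320; py0_2 = 384; px0_3 = 216; py0_3 = 120; px1_3 = 324; py1_3 = 232; center_y_4 = 72; radius_4 = 56; px0_5 = 512; py0_5 = 212; px0_6 = 152; py0_6 = 336; px1_6 = 280; py1_6 = 388; px0_7 = 320; py0_7 = 212; center_x_8 = 68; center_y_8 = 164; radius_8 = 36; center_x_9 = 428; center_y_9 = 184; radius_9 = 68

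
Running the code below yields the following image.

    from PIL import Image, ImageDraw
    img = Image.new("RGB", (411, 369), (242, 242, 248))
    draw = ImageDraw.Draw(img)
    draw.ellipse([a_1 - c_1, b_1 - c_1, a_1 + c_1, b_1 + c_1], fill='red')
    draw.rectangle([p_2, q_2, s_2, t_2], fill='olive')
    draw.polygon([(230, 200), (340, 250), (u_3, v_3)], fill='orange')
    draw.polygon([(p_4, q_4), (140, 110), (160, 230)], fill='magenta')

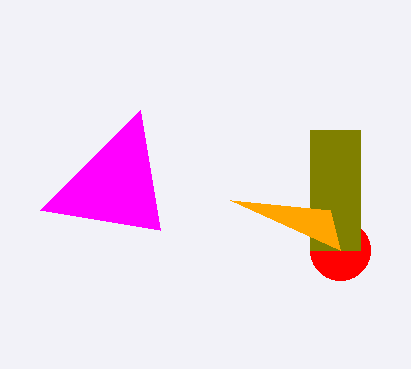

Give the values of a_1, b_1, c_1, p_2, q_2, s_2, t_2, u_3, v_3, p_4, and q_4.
a_1 = 340; b_1 = 250; c_1 = 30; p_2 = 310; q_2 = 130; s_2 = 360; t_2 = 250; u_3 = 330; v_3 = 210; p_4 = 40; q_4 = 210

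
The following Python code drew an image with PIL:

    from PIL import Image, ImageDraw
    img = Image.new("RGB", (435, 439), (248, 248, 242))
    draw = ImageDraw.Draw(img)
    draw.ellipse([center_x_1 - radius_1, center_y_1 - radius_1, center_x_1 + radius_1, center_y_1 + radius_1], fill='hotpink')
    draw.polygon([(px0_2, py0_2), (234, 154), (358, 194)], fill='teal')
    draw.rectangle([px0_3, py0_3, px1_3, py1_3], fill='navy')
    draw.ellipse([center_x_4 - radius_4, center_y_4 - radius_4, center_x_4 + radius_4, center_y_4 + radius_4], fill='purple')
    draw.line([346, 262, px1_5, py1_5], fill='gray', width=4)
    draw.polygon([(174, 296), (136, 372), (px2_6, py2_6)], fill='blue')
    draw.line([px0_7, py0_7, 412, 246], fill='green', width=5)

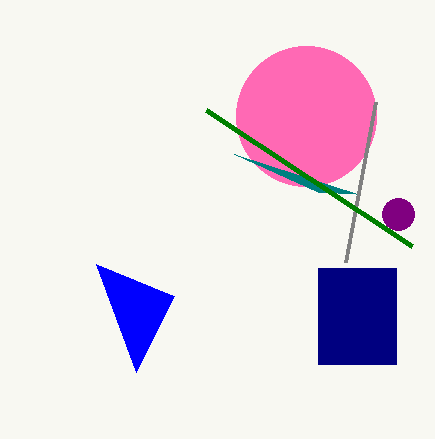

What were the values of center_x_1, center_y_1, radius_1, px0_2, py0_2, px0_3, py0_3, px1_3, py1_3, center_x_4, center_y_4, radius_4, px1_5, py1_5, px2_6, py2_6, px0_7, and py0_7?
center_x_1 = 306; center_y_1 = 116; radius_1 = 70; px0_2 = 318; py0_2 = 192; px0_3 = 318; py0_3 = 268; px1_3 = 396; py1_3 = 364; center_x_4 = 398; center_y_4 = 214; radius_4 = 16; px1_5 = 376; py1_5 = 102; px2_6 = 96; py2_6 = 264; px0_7 = 206; py0_7 = 110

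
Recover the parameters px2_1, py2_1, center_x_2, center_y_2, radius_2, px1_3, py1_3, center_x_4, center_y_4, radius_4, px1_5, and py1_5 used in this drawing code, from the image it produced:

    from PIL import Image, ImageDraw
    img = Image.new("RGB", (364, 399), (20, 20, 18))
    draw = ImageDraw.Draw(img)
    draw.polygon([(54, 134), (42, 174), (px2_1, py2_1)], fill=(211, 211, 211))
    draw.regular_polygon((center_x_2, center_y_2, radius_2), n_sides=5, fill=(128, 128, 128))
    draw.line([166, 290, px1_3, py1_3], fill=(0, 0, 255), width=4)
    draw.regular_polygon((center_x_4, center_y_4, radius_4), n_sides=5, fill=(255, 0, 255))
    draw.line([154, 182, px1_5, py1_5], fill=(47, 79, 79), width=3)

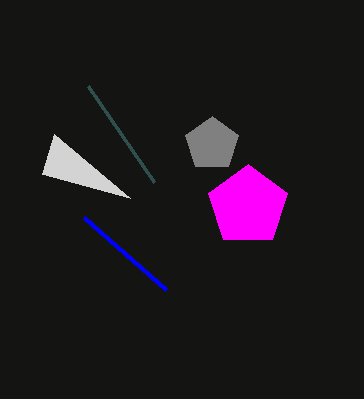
px2_1 = 130
py2_1 = 198
center_x_2 = 212
center_y_2 = 144
radius_2 = 28
px1_3 = 84
py1_3 = 218
center_x_4 = 248
center_y_4 = 206
radius_4 = 42
px1_5 = 88
py1_5 = 86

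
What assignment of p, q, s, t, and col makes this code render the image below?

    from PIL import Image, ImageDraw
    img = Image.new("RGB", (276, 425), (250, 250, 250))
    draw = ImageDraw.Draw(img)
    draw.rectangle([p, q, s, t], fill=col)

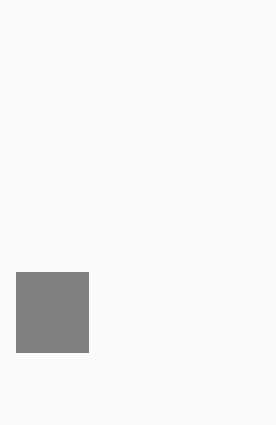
p = 16; q = 272; s = 88; t = 352; col = 'gray'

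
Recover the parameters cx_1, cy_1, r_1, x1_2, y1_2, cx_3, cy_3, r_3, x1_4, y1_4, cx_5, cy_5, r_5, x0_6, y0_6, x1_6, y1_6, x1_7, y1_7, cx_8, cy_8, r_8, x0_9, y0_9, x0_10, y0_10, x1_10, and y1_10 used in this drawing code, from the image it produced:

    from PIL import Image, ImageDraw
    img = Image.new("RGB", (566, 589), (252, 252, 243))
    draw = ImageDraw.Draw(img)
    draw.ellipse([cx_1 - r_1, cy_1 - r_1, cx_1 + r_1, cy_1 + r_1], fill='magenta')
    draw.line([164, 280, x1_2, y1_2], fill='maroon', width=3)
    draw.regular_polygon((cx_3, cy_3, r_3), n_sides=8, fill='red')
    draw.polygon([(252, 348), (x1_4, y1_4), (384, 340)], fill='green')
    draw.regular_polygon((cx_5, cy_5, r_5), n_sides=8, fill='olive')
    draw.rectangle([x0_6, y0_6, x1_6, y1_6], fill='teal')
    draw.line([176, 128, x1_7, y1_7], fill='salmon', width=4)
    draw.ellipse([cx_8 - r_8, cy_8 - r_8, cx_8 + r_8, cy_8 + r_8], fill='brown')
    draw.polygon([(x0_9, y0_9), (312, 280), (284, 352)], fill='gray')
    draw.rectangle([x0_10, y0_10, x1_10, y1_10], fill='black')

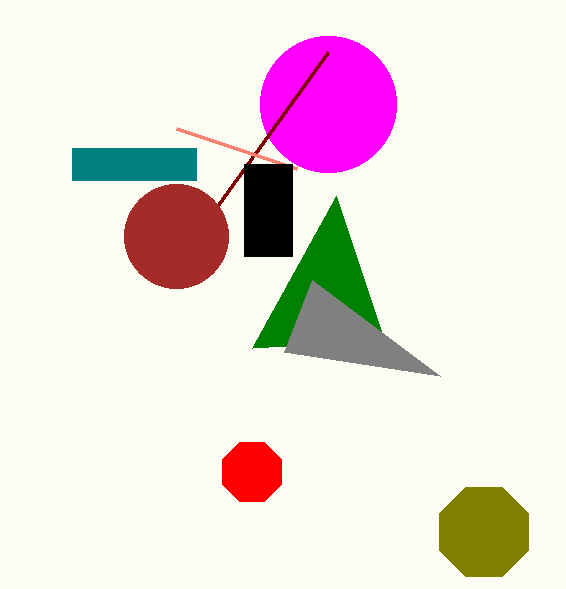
cx_1 = 328
cy_1 = 104
r_1 = 68
x1_2 = 328
y1_2 = 52
cx_3 = 252
cy_3 = 472
r_3 = 32
x1_4 = 336
y1_4 = 196
cx_5 = 484
cy_5 = 532
r_5 = 48
x0_6 = 72
y0_6 = 148
x1_6 = 196
y1_6 = 180
x1_7 = 296
y1_7 = 168
cx_8 = 176
cy_8 = 236
r_8 = 52
x0_9 = 440
y0_9 = 376
x0_10 = 244
y0_10 = 164
x1_10 = 292
y1_10 = 256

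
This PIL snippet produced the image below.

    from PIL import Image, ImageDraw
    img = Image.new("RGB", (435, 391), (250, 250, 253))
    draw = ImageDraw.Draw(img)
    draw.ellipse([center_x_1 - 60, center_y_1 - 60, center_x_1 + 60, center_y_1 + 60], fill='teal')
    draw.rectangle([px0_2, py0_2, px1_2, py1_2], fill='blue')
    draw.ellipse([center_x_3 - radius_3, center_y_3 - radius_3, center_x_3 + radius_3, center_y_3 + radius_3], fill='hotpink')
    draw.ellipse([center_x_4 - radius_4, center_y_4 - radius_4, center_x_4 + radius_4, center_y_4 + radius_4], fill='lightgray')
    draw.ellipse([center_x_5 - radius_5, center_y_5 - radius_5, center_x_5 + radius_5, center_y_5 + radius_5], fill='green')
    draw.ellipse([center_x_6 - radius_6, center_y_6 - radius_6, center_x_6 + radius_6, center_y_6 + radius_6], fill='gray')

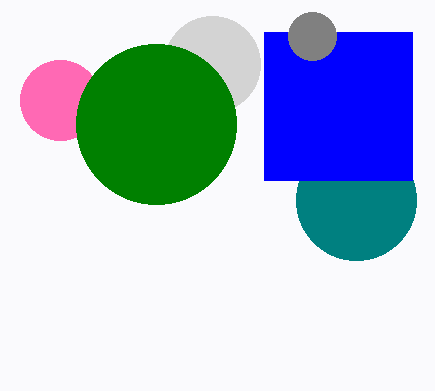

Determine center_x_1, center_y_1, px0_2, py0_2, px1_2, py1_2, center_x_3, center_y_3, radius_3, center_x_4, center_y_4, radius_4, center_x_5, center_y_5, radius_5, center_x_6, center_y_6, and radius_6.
center_x_1 = 356, center_y_1 = 200, px0_2 = 264, py0_2 = 32, px1_2 = 412, py1_2 = 180, center_x_3 = 60, center_y_3 = 100, radius_3 = 40, center_x_4 = 212, center_y_4 = 64, radius_4 = 48, center_x_5 = 156, center_y_5 = 124, radius_5 = 80, center_x_6 = 312, center_y_6 = 36, radius_6 = 24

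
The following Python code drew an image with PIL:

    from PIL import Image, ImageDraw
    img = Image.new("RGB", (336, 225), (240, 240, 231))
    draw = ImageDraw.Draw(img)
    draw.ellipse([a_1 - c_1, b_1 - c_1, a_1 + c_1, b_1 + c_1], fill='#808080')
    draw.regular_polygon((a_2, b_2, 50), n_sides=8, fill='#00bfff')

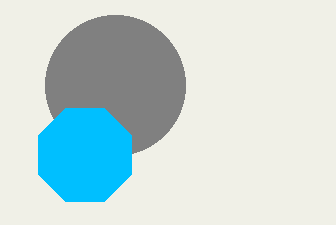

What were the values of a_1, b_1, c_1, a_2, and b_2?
a_1 = 115
b_1 = 85
c_1 = 70
a_2 = 85
b_2 = 155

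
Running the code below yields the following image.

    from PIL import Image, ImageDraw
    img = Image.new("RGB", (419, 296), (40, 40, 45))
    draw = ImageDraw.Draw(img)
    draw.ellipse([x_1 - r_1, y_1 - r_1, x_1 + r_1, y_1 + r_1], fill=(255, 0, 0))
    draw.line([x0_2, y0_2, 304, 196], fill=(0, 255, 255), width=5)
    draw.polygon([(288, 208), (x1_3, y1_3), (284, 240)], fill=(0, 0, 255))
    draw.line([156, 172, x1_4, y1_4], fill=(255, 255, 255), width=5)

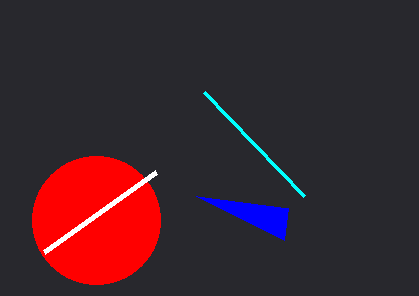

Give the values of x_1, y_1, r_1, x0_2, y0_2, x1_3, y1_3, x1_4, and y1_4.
x_1 = 96
y_1 = 220
r_1 = 64
x0_2 = 204
y0_2 = 92
x1_3 = 196
y1_3 = 196
x1_4 = 44
y1_4 = 252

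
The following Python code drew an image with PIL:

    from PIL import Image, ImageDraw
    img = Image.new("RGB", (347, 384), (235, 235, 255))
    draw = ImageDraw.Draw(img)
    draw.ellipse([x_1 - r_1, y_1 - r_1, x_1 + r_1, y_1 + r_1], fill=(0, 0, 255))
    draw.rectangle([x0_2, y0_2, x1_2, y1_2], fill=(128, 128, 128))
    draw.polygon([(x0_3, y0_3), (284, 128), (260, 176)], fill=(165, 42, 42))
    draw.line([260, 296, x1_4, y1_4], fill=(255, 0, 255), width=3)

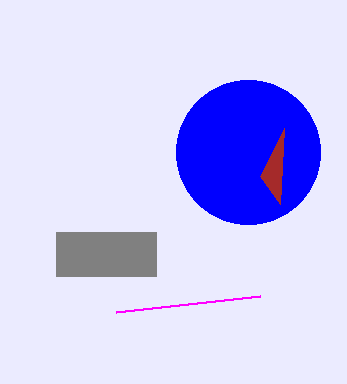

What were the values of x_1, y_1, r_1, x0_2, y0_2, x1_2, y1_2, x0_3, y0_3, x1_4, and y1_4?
x_1 = 248; y_1 = 152; r_1 = 72; x0_2 = 56; y0_2 = 232; x1_2 = 156; y1_2 = 276; x0_3 = 280; y0_3 = 204; x1_4 = 116; y1_4 = 312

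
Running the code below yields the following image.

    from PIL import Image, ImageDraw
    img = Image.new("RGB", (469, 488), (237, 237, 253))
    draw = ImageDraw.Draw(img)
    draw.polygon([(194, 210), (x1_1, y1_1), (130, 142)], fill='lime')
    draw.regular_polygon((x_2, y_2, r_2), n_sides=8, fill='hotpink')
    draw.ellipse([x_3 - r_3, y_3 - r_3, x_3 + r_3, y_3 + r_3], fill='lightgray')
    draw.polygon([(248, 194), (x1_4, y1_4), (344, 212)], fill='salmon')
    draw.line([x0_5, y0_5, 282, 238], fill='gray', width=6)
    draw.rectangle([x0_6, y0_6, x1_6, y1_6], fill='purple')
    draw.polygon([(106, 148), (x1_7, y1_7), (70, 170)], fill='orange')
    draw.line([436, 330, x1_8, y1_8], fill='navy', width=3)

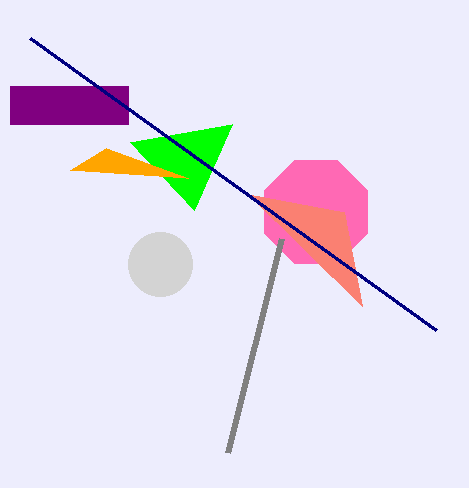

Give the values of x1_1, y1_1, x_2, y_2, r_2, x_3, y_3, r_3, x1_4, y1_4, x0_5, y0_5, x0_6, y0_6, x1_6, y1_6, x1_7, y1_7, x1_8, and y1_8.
x1_1 = 232; y1_1 = 124; x_2 = 316; y_2 = 212; r_2 = 56; x_3 = 160; y_3 = 264; r_3 = 32; x1_4 = 362; y1_4 = 306; x0_5 = 228; y0_5 = 452; x0_6 = 10; y0_6 = 86; x1_6 = 128; y1_6 = 124; x1_7 = 188; y1_7 = 178; x1_8 = 30; y1_8 = 38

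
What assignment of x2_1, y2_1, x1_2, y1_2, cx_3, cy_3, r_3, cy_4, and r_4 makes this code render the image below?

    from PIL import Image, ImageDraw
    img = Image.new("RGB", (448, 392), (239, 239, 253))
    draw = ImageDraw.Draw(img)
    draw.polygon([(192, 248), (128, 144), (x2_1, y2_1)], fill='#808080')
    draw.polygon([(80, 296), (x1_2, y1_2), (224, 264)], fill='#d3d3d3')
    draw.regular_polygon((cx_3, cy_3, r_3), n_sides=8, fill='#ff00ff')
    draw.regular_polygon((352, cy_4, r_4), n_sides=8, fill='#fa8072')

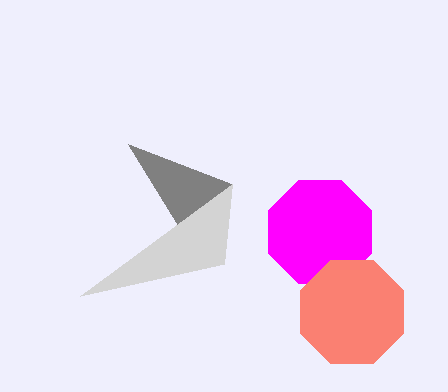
x2_1 = 232, y2_1 = 184, x1_2 = 232, y1_2 = 184, cx_3 = 320, cy_3 = 232, r_3 = 56, cy_4 = 312, r_4 = 56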